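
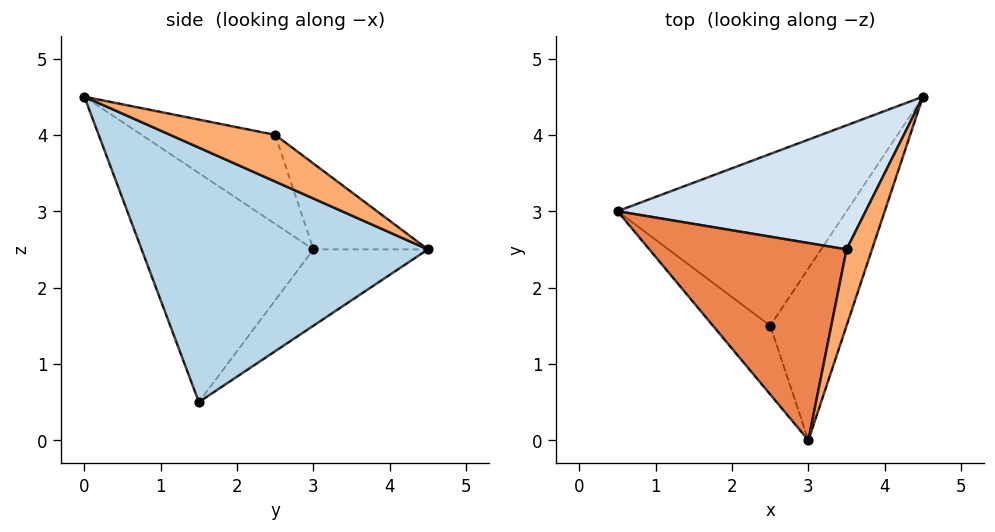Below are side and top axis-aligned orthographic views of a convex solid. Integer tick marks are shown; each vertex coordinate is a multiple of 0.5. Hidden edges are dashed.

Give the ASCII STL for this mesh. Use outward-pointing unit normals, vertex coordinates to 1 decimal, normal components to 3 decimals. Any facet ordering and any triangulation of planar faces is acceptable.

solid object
 facet normal -0.242 0.645 -0.725
  outer loop
   vertex 2.5 1.5 0.5
   vertex 0.5 3.0 2.5
   vertex 4.5 4.5 2.5
  endloop
 endfacet
 facet normal -0.696 -0.696 -0.174
  outer loop
   vertex 2.5 1.5 0.5
   vertex 3.0 0.0 4.5
   vertex 0.5 3.0 2.5
  endloop
 endfacet
 facet normal 0.874 -0.408 -0.262
  outer loop
   vertex 2.5 1.5 0.5
   vertex 4.5 4.5 2.5
   vertex 3.0 0.0 4.5
  endloop
 endfacet
 facet normal -0.247 0.657 0.712
  outer loop
   vertex 3.5 2.5 4.0
   vertex 4.5 4.5 2.5
   vertex 0.5 3.0 2.5
  endloop
 endfacet
 facet normal -0.398 0.256 0.881
  outer loop
   vertex 3.5 2.5 4.0
   vertex 0.5 3.0 2.5
   vertex 3.0 0.0 4.5
  endloop
 endfacet
 facet normal 0.875 -0.080 0.477
  outer loop
   vertex 3.5 2.5 4.0
   vertex 3.0 0.0 4.5
   vertex 4.5 4.5 2.5
  endloop
 endfacet
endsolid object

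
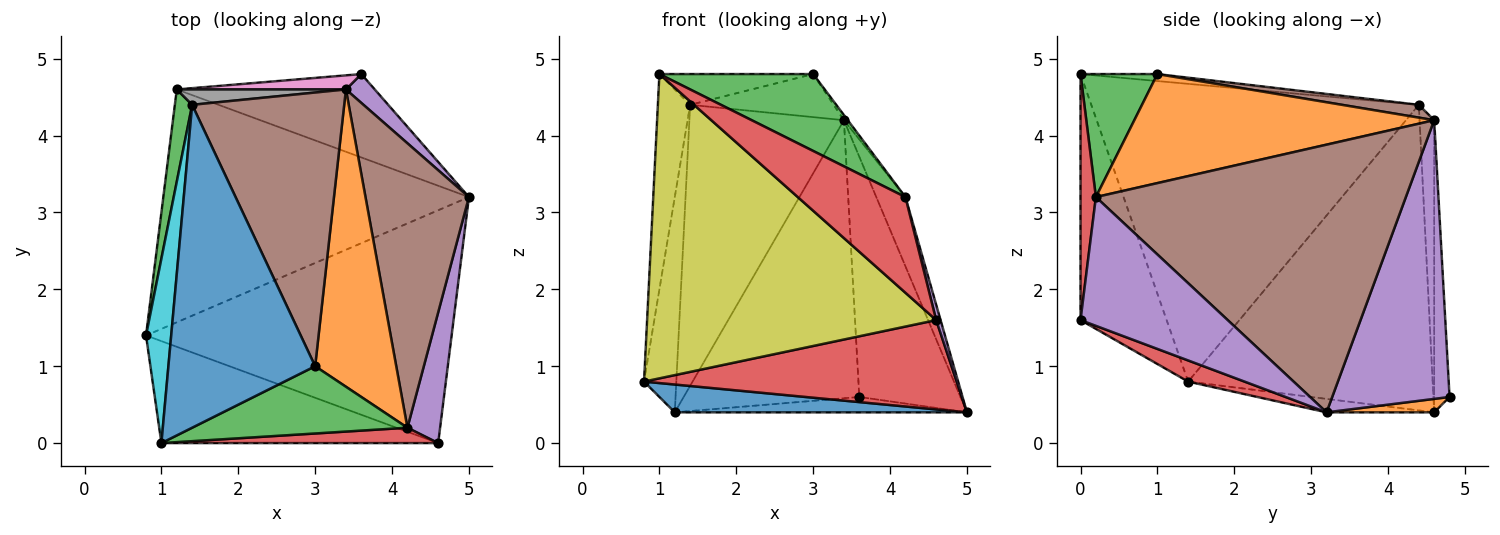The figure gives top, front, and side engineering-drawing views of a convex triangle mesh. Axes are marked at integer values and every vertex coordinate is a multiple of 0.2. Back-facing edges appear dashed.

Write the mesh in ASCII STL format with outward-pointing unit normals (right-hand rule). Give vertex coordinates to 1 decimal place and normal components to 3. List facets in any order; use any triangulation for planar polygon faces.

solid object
 facet normal -0.044 -0.119 -0.992
  outer loop
   vertex 1.2 4.6 0.4
   vertex 5.0 3.2 0.4
   vertex 0.8 1.4 0.8
  endloop
 endfacet
 facet normal 0.067 0.181 -0.981
  outer loop
   vertex 1.2 4.6 0.4
   vertex 3.6 4.8 0.6
   vertex 5.0 3.2 0.4
  endloop
 endfacet
 facet normal -0.990 0.131 0.056
  outer loop
   vertex 1.2 4.6 0.4
   vertex 0.8 1.4 0.8
   vertex 1.4 4.4 4.4
  endloop
 endfacet
 facet normal 0.064 -0.357 -0.932
  outer loop
   vertex 4.6 0.0 1.6
   vertex 0.8 1.4 0.8
   vertex 5.0 3.2 0.4
  endloop
 endfacet
 facet normal 0.755 0.651 0.078
  outer loop
   vertex 3.4 4.6 4.2
   vertex 5.0 3.2 0.4
   vertex 3.6 4.8 0.6
  endloop
 endfacet
 facet normal 0.083 0.155 0.984
  outer loop
   vertex 3.4 4.6 4.2
   vertex 1.4 4.4 4.4
   vertex 3.0 1.0 4.8
  endloop
 endfacet
 facet normal -0.087 0.995 0.050
  outer loop
   vertex 3.4 4.6 4.2
   vertex 3.6 4.8 0.6
   vertex 1.2 4.6 0.4
  endloop
 endfacet
 facet normal -0.094 0.994 0.054
  outer loop
   vertex 3.4 4.6 4.2
   vertex 1.2 4.6 0.4
   vertex 1.4 4.4 4.4
  endloop
 endfacet
 facet normal -0.272 -0.912 -0.306
  outer loop
   vertex 1.0 0.0 4.8
   vertex 0.8 1.4 0.8
   vertex 4.6 0.0 1.6
  endloop
 endfacet
 facet normal -0.992 0.098 0.084
  outer loop
   vertex 1.0 0.0 4.8
   vertex 1.4 4.4 4.4
   vertex 0.8 1.4 0.8
  endloop
 endfacet
 facet normal -0.047 0.095 0.994
  outer loop
   vertex 1.0 0.0 4.8
   vertex 3.0 1.0 4.8
   vertex 1.4 4.4 4.4
  endloop
 endfacet
 facet normal 0.802 0.010 0.597
  outer loop
   vertex 4.2 0.2 3.2
   vertex 3.4 4.6 4.2
   vertex 3.0 1.0 4.8
  endloop
 endfacet
 facet normal 0.352 -0.704 0.616
  outer loop
   vertex 4.2 0.2 3.2
   vertex 3.0 1.0 4.8
   vertex 1.0 0.0 4.8
  endloop
 endfacet
 facet normal 0.140 -0.978 0.157
  outer loop
   vertex 4.2 0.2 3.2
   vertex 1.0 0.0 4.8
   vertex 4.6 0.0 1.6
  endloop
 endfacet
 facet normal 0.969 -0.029 0.246
  outer loop
   vertex 4.2 0.2 3.2
   vertex 4.6 0.0 1.6
   vertex 5.0 3.2 0.4
  endloop
 endfacet
 facet normal 0.929 0.087 0.359
  outer loop
   vertex 4.2 0.2 3.2
   vertex 5.0 3.2 0.4
   vertex 3.4 4.6 4.2
  endloop
 endfacet
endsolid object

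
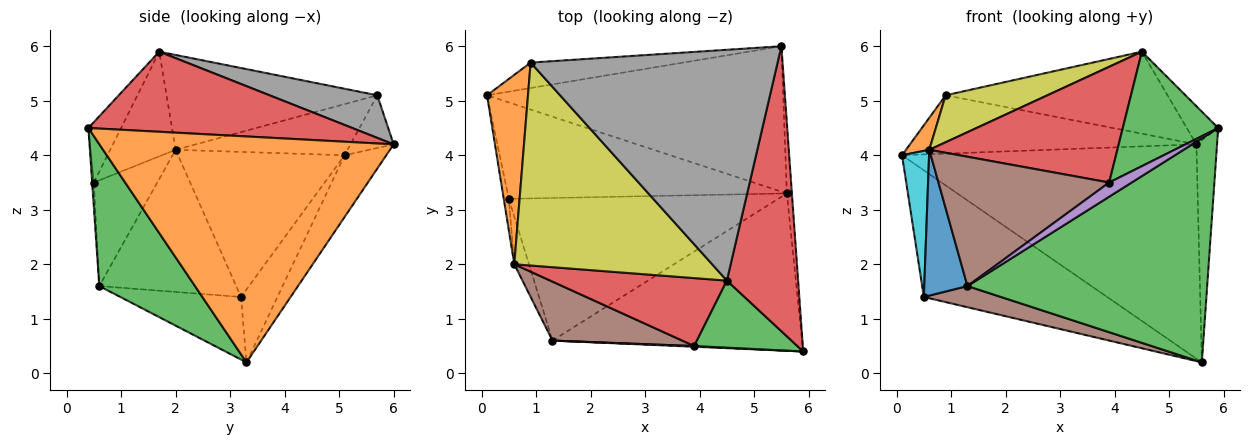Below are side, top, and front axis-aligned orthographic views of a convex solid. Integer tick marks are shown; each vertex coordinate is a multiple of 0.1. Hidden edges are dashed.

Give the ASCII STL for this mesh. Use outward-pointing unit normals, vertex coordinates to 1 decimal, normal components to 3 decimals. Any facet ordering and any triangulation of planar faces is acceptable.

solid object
 facet normal -0.116 0.822 -0.558
  outer loop
   vertex 5.6 3.3 0.2
   vertex 0.1 5.1 4.0
   vertex 5.5 6.0 4.2
  endloop
 endfacet
 facet normal 0.997 0.070 -0.022
  outer loop
   vertex 5.6 3.3 0.2
   vertex 5.5 6.0 4.2
   vertex 5.9 0.4 4.5
  endloop
 endfacet
 facet normal 0.311 -0.778 -0.546
  outer loop
   vertex 1.3 0.6 1.6
   vertex 5.6 3.3 0.2
   vertex 5.9 0.4 4.5
  endloop
 endfacet
 facet normal 0.744 0.089 0.662
  outer loop
   vertex 4.5 1.7 5.9
   vertex 5.9 0.4 4.5
   vertex 5.5 6.0 4.2
  endloop
 endfacet
 facet normal -0.156 0.786 -0.598
  outer loop
   vertex 0.5 3.2 1.4
   vertex 0.1 5.1 4.0
   vertex 5.6 3.3 0.2
  endloop
 endfacet
 facet normal -0.224 -0.143 -0.964
  outer loop
   vertex 0.5 3.2 1.4
   vertex 5.6 3.3 0.2
   vertex 1.3 0.6 1.6
  endloop
 endfacet
 facet normal -0.137 0.908 -0.396
  outer loop
   vertex 0.9 5.7 5.1
   vertex 5.5 6.0 4.2
   vertex 0.1 5.1 4.0
  endloop
 endfacet
 facet normal 0.160 0.330 0.930
  outer loop
   vertex 0.9 5.7 5.1
   vertex 4.5 1.7 5.9
   vertex 5.5 6.0 4.2
  endloop
 endfacet
 facet normal -0.423 -0.204 0.883
  outer loop
   vertex 0.6 2.0 4.1
   vertex 4.5 1.7 5.9
   vertex 0.9 5.7 5.1
  endloop
 endfacet
 facet normal -0.986 -0.160 -0.035
  outer loop
   vertex 0.6 2.0 4.1
   vertex 0.1 5.1 4.0
   vertex 0.5 3.2 1.4
  endloop
 endfacet
 facet normal -0.949 -0.300 -0.098
  outer loop
   vertex 0.6 2.0 4.1
   vertex 0.5 3.2 1.4
   vertex 1.3 0.6 1.6
  endloop
 endfacet
 facet normal -0.776 -0.105 0.622
  outer loop
   vertex 0.6 2.0 4.1
   vertex 0.9 5.7 5.1
   vertex 0.1 5.1 4.0
  endloop
 endfacet
 facet normal -0.284 -0.827 0.485
  outer loop
   vertex 3.9 0.5 3.5
   vertex 5.9 0.4 4.5
   vertex 4.5 1.7 5.9
  endloop
 endfacet
 facet normal -0.287 -0.826 0.485
  outer loop
   vertex 3.9 0.5 3.5
   vertex 4.5 1.7 5.9
   vertex 0.6 2.0 4.1
  endloop
 endfacet
 facet normal -0.075 -0.996 0.050
  outer loop
   vertex 3.9 0.5 3.5
   vertex 1.3 0.6 1.6
   vertex 5.9 0.4 4.5
  endloop
 endfacet
 facet normal -0.320 -0.862 0.393
  outer loop
   vertex 3.9 0.5 3.5
   vertex 0.6 2.0 4.1
   vertex 1.3 0.6 1.6
  endloop
 endfacet
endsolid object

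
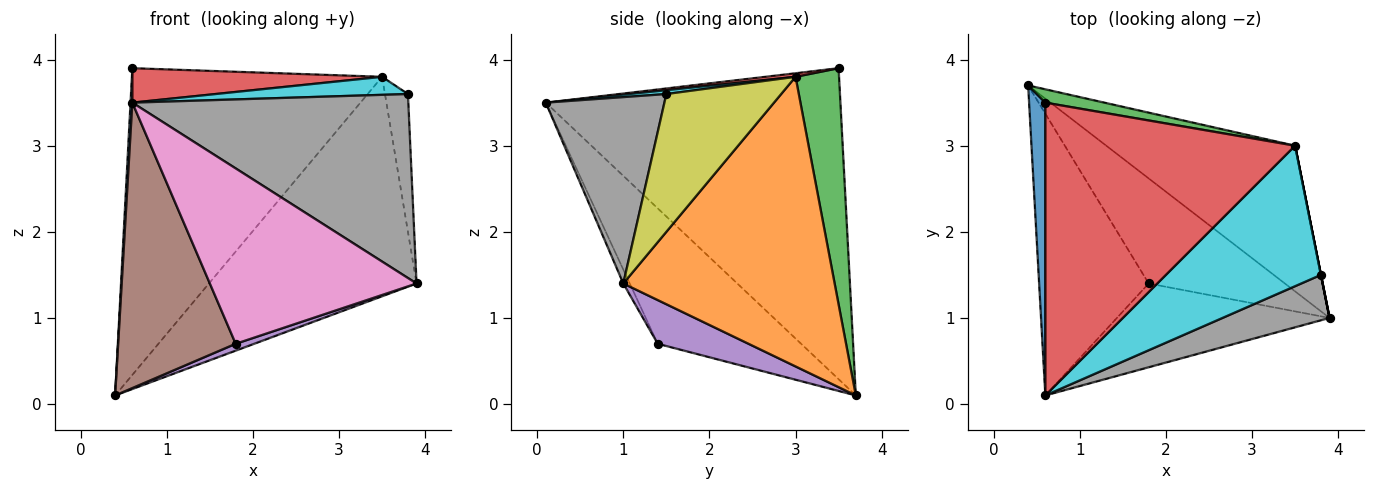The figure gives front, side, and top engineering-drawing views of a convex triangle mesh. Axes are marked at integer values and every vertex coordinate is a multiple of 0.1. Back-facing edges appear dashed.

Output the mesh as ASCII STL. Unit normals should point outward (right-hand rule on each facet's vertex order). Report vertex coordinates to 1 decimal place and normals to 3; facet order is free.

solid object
 facet normal -0.999 -0.006 0.052
  outer loop
   vertex 0.6 3.5 3.9
   vertex 0.4 3.7 0.1
   vertex 0.6 0.1 3.5
  endloop
 endfacet
 facet normal 0.647 0.635 -0.422
  outer loop
   vertex 3.5 3.0 3.8
   vertex 3.9 1.0 1.4
   vertex 0.4 3.7 0.1
  endloop
 endfacet
 facet normal 0.171 0.984 0.043
  outer loop
   vertex 3.5 3.0 3.8
   vertex 0.4 3.7 0.1
   vertex 0.6 3.5 3.9
  endloop
 endfacet
 facet normal 0.014 -0.117 0.993
  outer loop
   vertex 3.5 3.0 3.8
   vertex 0.6 3.5 3.9
   vertex 0.6 0.1 3.5
  endloop
 endfacet
 facet normal 0.305 -0.062 -0.950
  outer loop
   vertex 1.8 1.4 0.7
   vertex 0.4 3.7 0.1
   vertex 3.9 1.0 1.4
  endloop
 endfacet
 facet normal -0.656 -0.537 -0.530
  outer loop
   vertex 1.8 1.4 0.7
   vertex 0.6 0.1 3.5
   vertex 0.4 3.7 0.1
  endloop
 endfacet
 facet normal -0.028 -0.902 -0.431
  outer loop
   vertex 1.8 1.4 0.7
   vertex 3.9 1.0 1.4
   vertex 0.6 0.1 3.5
  endloop
 endfacet
 facet normal 0.385 -0.896 0.221
  outer loop
   vertex 3.8 1.5 3.6
   vertex 0.6 0.1 3.5
   vertex 3.9 1.0 1.4
  endloop
 endfacet
 facet normal 0.981 0.196 0.000
  outer loop
   vertex 3.8 1.5 3.6
   vertex 3.9 1.0 1.4
   vertex 3.5 3.0 3.8
  endloop
 endfacet
 facet normal 0.025 -0.127 0.992
  outer loop
   vertex 3.8 1.5 3.6
   vertex 3.5 3.0 3.8
   vertex 0.6 0.1 3.5
  endloop
 endfacet
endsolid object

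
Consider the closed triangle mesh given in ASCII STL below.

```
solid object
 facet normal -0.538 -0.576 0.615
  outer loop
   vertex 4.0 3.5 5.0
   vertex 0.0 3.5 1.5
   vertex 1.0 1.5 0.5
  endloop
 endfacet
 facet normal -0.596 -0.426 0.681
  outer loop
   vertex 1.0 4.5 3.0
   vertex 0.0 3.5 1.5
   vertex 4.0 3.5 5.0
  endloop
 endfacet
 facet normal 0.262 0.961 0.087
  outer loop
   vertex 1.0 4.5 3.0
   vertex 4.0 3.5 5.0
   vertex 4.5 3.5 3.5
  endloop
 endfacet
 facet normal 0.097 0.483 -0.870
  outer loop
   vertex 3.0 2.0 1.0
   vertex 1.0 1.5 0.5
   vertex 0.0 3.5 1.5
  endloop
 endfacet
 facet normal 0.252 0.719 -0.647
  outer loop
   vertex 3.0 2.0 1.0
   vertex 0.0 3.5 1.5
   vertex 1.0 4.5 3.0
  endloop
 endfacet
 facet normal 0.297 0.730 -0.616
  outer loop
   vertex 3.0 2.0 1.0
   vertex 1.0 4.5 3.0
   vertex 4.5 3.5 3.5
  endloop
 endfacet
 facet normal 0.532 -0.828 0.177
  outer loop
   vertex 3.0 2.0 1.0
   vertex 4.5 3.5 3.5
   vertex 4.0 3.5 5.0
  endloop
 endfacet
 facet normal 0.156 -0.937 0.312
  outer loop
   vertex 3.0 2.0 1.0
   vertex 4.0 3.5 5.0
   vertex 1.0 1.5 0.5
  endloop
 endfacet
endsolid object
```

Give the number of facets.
8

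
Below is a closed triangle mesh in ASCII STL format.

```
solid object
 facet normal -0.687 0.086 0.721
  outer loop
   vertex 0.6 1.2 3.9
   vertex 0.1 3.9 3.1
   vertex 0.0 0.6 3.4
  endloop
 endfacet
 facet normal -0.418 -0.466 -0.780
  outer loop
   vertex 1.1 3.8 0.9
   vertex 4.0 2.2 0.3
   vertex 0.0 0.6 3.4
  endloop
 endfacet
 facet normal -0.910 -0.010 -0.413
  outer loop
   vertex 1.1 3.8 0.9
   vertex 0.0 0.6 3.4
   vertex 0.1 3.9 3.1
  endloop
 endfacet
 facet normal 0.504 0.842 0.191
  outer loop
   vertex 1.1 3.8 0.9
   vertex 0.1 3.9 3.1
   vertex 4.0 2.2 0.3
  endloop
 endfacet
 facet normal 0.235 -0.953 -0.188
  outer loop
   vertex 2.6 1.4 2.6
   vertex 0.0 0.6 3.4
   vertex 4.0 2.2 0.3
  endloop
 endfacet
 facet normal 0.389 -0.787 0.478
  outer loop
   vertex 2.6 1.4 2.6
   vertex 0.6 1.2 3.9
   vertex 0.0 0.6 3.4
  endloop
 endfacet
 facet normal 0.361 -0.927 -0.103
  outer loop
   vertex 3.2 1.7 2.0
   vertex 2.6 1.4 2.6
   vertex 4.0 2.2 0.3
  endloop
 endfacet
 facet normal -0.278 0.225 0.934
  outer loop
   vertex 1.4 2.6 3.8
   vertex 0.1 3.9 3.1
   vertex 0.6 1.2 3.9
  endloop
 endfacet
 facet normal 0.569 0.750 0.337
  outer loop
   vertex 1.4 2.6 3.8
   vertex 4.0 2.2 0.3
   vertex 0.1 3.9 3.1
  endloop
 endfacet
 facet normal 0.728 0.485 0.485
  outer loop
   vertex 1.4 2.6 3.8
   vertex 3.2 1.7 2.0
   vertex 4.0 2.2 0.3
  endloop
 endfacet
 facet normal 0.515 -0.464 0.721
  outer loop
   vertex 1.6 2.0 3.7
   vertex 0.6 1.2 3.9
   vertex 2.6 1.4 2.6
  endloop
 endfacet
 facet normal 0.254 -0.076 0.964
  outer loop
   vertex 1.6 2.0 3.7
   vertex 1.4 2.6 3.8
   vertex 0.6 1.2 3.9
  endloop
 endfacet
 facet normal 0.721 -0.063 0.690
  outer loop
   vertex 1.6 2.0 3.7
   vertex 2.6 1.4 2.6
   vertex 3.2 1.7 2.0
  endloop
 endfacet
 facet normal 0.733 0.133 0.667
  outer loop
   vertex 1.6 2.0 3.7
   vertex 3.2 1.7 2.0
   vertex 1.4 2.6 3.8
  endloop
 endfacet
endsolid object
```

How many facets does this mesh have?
14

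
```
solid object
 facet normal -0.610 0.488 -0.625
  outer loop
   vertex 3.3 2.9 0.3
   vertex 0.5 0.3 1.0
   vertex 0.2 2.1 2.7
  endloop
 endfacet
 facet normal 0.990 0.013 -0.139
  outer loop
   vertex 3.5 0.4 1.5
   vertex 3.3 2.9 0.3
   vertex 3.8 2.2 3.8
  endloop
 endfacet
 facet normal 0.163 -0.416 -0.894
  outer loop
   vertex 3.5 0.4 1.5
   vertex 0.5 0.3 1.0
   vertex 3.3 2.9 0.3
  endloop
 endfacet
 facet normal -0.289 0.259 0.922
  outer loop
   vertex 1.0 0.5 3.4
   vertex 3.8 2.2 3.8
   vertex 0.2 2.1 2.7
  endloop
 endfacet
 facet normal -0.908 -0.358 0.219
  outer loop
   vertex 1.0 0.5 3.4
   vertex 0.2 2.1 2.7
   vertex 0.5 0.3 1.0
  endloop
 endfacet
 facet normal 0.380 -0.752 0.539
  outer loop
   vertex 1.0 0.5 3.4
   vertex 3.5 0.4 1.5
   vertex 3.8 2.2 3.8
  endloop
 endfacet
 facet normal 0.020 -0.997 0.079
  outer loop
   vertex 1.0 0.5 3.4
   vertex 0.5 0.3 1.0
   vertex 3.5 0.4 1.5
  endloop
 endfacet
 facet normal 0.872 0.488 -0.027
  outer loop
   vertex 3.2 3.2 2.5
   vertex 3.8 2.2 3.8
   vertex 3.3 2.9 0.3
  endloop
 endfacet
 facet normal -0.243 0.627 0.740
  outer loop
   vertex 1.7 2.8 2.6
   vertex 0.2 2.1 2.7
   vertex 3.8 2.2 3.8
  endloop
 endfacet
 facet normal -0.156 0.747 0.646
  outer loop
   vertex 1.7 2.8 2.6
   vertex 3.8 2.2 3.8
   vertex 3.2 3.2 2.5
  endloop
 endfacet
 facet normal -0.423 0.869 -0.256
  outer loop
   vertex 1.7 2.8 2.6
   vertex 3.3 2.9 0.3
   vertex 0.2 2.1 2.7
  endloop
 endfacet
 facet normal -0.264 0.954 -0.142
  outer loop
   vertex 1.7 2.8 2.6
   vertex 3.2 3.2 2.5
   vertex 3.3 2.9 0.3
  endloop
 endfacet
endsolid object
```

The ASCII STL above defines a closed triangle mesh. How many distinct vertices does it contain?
8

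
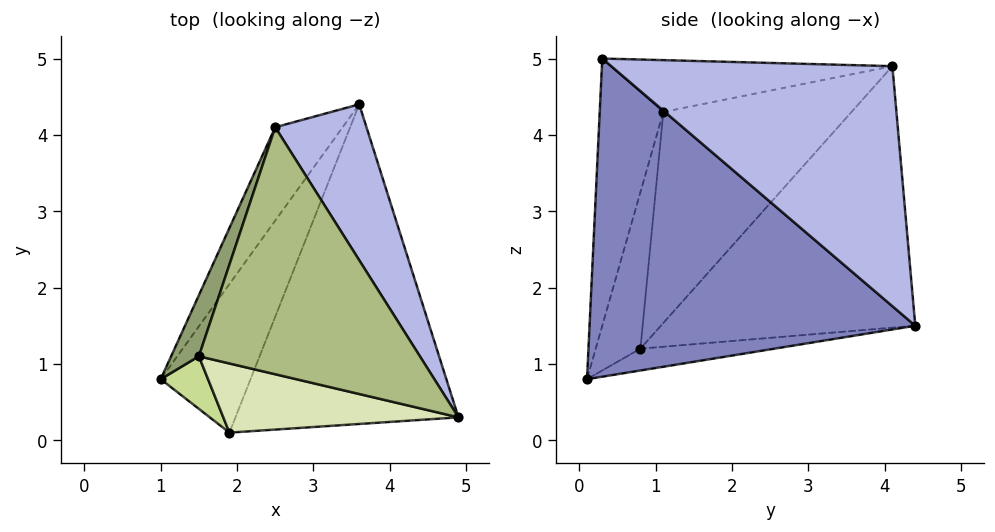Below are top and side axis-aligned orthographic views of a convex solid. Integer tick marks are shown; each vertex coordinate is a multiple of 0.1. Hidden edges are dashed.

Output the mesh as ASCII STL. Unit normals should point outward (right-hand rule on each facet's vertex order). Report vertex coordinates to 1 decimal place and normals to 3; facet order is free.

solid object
 facet normal -0.229 0.244 -0.942
  outer loop
   vertex 1.9 0.1 0.8
   vertex 1.0 0.8 1.2
   vertex 3.6 4.4 1.5
  endloop
 endfacet
 facet normal 0.798 -0.224 -0.559
  outer loop
   vertex 1.9 0.1 0.8
   vertex 3.6 4.4 1.5
   vertex 4.9 0.3 5.0
  endloop
 endfacet
 facet normal -0.786 0.584 -0.203
  outer loop
   vertex 2.5 4.1 4.9
   vertex 3.6 4.4 1.5
   vertex 1.0 0.8 1.2
  endloop
 endfacet
 facet normal 0.802 0.514 0.305
  outer loop
   vertex 2.5 4.1 4.9
   vertex 4.9 0.3 5.0
   vertex 3.6 4.4 1.5
  endloop
 endfacet
 facet normal -0.948 0.291 0.125
  outer loop
   vertex 1.5 1.1 4.3
   vertex 2.5 4.1 4.9
   vertex 1.0 0.8 1.2
  endloop
 endfacet
 facet normal -0.227 -0.118 0.967
  outer loop
   vertex 1.5 1.1 4.3
   vertex 4.9 0.3 5.0
   vertex 2.5 4.1 4.9
  endloop
 endfacet
 facet normal -0.557 -0.813 0.169
  outer loop
   vertex 1.5 1.1 4.3
   vertex 1.0 0.8 1.2
   vertex 1.9 0.1 0.8
  endloop
 endfacet
 facet normal -0.268 -0.934 0.236
  outer loop
   vertex 1.5 1.1 4.3
   vertex 1.9 0.1 0.8
   vertex 4.9 0.3 5.0
  endloop
 endfacet
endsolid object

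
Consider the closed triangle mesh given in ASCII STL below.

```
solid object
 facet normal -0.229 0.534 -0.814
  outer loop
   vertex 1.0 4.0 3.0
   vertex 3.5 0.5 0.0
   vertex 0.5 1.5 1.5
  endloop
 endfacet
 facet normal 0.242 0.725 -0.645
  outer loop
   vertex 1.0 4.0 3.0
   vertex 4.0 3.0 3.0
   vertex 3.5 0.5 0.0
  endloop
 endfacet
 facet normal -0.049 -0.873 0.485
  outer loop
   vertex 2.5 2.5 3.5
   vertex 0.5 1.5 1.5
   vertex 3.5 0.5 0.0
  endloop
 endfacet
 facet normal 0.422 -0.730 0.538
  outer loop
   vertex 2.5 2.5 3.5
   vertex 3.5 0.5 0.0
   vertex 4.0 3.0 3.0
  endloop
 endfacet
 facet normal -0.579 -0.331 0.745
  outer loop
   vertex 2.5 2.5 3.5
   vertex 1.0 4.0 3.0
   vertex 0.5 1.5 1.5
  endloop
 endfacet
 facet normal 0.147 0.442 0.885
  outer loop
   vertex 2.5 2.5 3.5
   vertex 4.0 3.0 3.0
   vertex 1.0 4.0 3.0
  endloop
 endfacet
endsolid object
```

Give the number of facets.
6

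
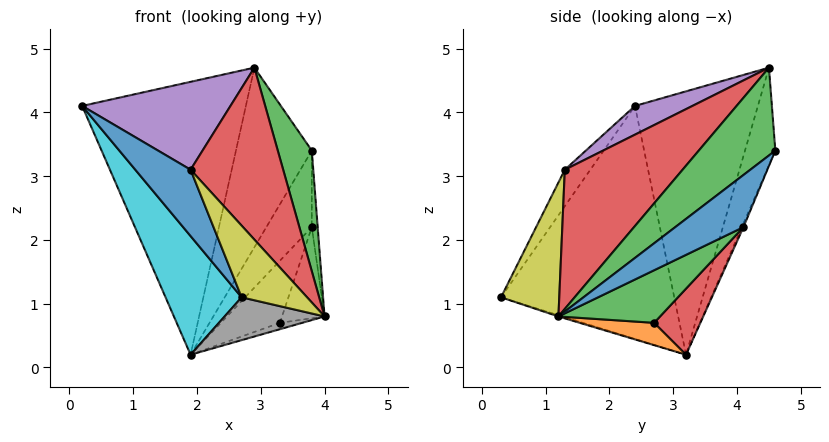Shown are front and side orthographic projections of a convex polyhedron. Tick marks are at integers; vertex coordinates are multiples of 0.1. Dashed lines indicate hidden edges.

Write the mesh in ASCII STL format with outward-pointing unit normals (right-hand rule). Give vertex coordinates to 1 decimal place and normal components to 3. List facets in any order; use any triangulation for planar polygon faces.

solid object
 facet normal 0.996 0.086 -0.036
  outer loop
   vertex 3.8 4.1 2.2
   vertex 3.8 4.6 3.4
   vertex 4.0 1.2 0.8
  endloop
 endfacet
 facet normal -0.032 0.923 -0.384
  outer loop
   vertex 3.8 4.1 2.2
   vertex 1.9 3.2 0.2
   vertex 3.8 4.6 3.4
  endloop
 endfacet
 facet normal 0.783 -0.348 0.515
  outer loop
   vertex 2.9 4.5 4.7
   vertex 4.0 1.2 0.8
   vertex 3.8 4.6 3.4
  endloop
 endfacet
 facet normal 0.631 -0.496 0.597
  outer loop
   vertex 2.9 4.5 4.7
   vertex 1.9 1.3 3.1
   vertex 4.0 1.2 0.8
  endloop
 endfacet
 facet normal 0.188 -0.486 0.854
  outer loop
   vertex 2.9 4.5 4.7
   vertex 0.2 2.4 4.1
   vertex 1.9 1.3 3.1
  endloop
 endfacet
 facet normal -0.597 0.796 -0.097
  outer loop
   vertex 2.9 4.5 4.7
   vertex 1.9 3.2 0.2
   vertex 0.2 2.4 4.1
  endloop
 endfacet
 facet normal -0.365 0.913 -0.183
  outer loop
   vertex 2.9 4.5 4.7
   vertex 3.8 4.6 3.4
   vertex 1.9 3.2 0.2
  endloop
 endfacet
 facet normal -0.013 -0.300 -0.954
  outer loop
   vertex 2.7 0.3 1.1
   vertex 1.9 3.2 0.2
   vertex 4.0 1.2 0.8
  endloop
 endfacet
 facet normal 0.560 -0.629 0.539
  outer loop
   vertex 2.7 0.3 1.1
   vertex 4.0 1.2 0.8
   vertex 1.9 1.3 3.1
  endloop
 endfacet
 facet normal -0.825 -0.362 -0.434
  outer loop
   vertex 2.7 0.3 1.1
   vertex 0.2 2.4 4.1
   vertex 1.9 3.2 0.2
  endloop
 endfacet
 facet normal -0.403 -0.873 0.275
  outer loop
   vertex 2.7 0.3 1.1
   vertex 1.9 1.3 3.1
   vertex 0.2 2.4 4.1
  endloop
 endfacet
 facet normal 0.369 0.111 -0.923
  outer loop
   vertex 3.3 2.7 0.7
   vertex 4.0 1.2 0.8
   vertex 1.9 3.2 0.2
  endloop
 endfacet
 facet normal 0.767 0.321 -0.555
  outer loop
   vertex 3.3 2.7 0.7
   vertex 3.8 4.1 2.2
   vertex 4.0 1.2 0.8
  endloop
 endfacet
 facet normal 0.449 0.573 -0.685
  outer loop
   vertex 3.3 2.7 0.7
   vertex 1.9 3.2 0.2
   vertex 3.8 4.1 2.2
  endloop
 endfacet
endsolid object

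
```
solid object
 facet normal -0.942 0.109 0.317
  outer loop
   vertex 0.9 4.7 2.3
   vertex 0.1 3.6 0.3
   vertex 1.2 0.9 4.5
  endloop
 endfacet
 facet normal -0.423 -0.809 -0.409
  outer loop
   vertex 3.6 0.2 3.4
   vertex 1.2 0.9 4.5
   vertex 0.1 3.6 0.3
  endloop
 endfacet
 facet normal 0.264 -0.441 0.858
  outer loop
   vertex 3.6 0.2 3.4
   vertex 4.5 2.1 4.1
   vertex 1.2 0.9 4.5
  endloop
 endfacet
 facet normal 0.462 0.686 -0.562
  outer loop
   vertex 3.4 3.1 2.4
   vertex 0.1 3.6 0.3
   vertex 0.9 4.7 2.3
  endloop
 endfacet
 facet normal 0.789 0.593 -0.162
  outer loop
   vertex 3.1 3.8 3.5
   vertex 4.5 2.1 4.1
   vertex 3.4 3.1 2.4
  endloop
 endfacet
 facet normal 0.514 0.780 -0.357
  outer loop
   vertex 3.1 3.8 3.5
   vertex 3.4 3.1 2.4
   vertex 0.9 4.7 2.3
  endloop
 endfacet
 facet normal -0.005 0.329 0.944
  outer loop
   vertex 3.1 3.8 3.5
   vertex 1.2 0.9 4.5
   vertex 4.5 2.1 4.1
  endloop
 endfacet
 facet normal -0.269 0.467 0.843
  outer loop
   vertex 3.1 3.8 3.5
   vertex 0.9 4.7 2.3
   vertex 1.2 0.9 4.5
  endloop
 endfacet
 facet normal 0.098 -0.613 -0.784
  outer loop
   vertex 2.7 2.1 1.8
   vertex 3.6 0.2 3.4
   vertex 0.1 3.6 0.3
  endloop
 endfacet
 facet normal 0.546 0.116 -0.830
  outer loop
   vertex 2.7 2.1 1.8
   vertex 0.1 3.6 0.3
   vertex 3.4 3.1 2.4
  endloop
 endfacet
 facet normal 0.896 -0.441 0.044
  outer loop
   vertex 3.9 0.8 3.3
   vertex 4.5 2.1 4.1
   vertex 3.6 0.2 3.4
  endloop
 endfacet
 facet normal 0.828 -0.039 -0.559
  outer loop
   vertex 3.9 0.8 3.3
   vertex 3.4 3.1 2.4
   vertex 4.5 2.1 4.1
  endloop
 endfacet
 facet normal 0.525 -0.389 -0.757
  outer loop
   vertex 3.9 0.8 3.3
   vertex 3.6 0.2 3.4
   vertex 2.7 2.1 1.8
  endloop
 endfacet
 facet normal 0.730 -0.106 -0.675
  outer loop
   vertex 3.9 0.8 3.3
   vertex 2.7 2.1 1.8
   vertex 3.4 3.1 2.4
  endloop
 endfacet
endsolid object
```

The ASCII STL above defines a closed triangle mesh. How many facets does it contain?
14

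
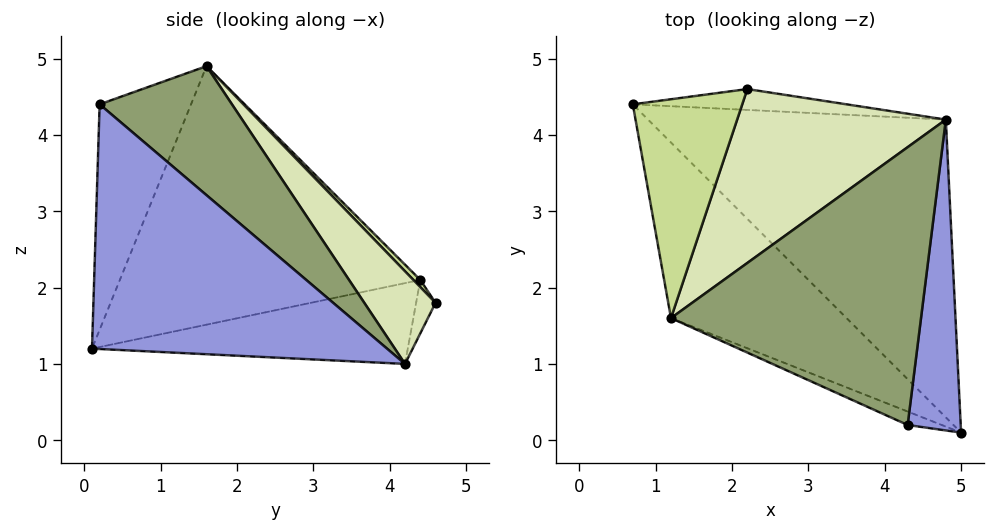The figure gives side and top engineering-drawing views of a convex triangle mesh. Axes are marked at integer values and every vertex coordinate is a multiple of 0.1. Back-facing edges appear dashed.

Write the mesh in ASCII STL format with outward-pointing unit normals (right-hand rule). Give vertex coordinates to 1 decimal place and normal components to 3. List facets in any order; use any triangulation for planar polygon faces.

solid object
 facet normal -0.261 -0.060 -0.963
  outer loop
   vertex 4.8 4.2 1.0
   vertex 5.0 0.1 1.2
   vertex 0.7 4.4 2.1
  endloop
 endfacet
 facet normal -0.675 -0.579 -0.458
  outer loop
   vertex 1.2 1.6 4.9
   vertex 0.7 4.4 2.1
   vertex 5.0 0.1 1.2
  endloop
 endfacet
 facet normal 0.976 0.058 0.212
  outer loop
   vertex 4.3 0.2 4.4
   vertex 5.0 0.1 1.2
   vertex 4.8 4.2 1.0
  endloop
 endfacet
 facet normal -0.419 -0.906 -0.063
  outer loop
   vertex 4.3 0.2 4.4
   vertex 1.2 1.6 4.9
   vertex 5.0 0.1 1.2
  endloop
 endfacet
 facet normal 0.376 0.572 0.729
  outer loop
   vertex 4.3 0.2 4.4
   vertex 4.8 4.2 1.0
   vertex 1.2 1.6 4.9
  endloop
 endfacet
 facet normal -0.228 0.342 -0.912
  outer loop
   vertex 2.2 4.6 1.8
   vertex 4.8 4.2 1.0
   vertex 0.7 4.4 2.1
  endloop
 endfacet
 facet normal 0.046 0.710 0.702
  outer loop
   vertex 2.2 4.6 1.8
   vertex 0.7 4.4 2.1
   vertex 1.2 1.6 4.9
  endloop
 endfacet
 facet normal 0.315 0.629 0.711
  outer loop
   vertex 2.2 4.6 1.8
   vertex 1.2 1.6 4.9
   vertex 4.8 4.2 1.0
  endloop
 endfacet
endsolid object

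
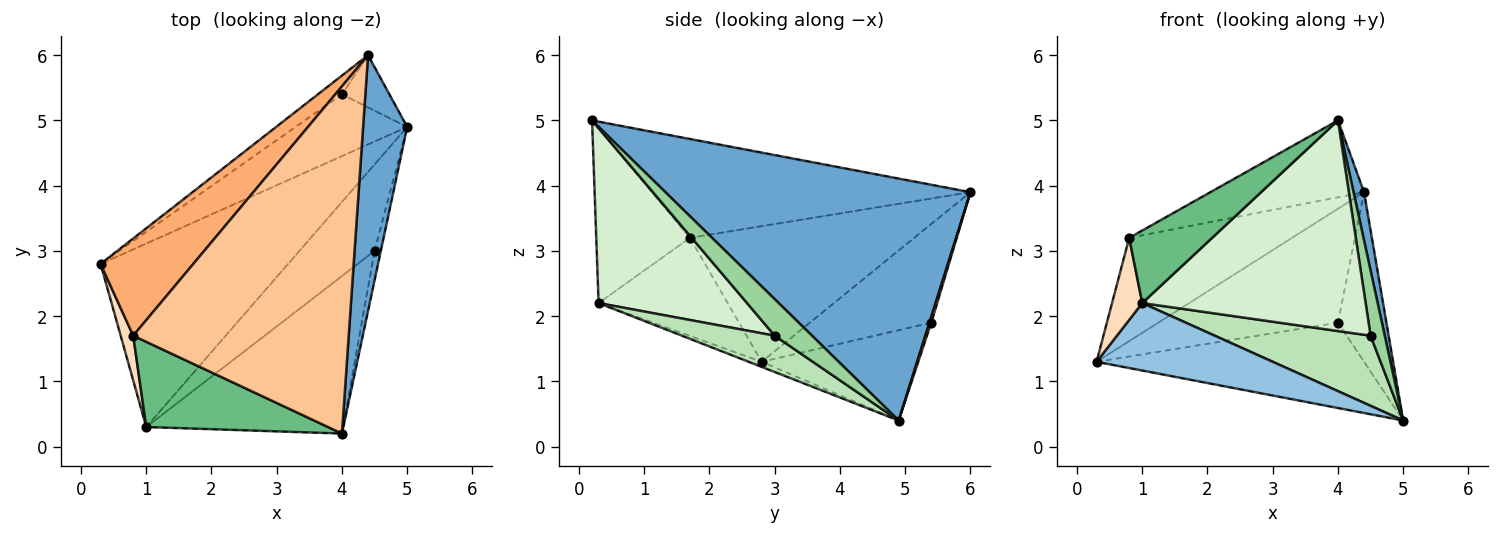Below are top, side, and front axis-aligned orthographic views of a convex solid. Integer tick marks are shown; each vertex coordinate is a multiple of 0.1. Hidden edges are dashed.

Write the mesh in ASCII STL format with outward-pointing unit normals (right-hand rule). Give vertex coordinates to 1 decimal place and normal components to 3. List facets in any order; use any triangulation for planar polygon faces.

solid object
 facet normal 0.983 -0.034 0.179
  outer loop
   vertex 4.4 6.0 3.9
   vertex 4.0 0.2 5.0
   vertex 5.0 4.9 0.4
  endloop
 endfacet
 facet normal -0.026 -0.345 -0.938
  outer loop
   vertex 1.0 0.3 2.2
   vertex 0.3 2.8 1.3
   vertex 5.0 4.9 0.4
  endloop
 endfacet
 facet normal -0.428 0.732 -0.530
  outer loop
   vertex 4.0 5.4 1.9
   vertex 5.0 4.9 0.4
   vertex 0.3 2.8 1.3
  endloop
 endfacet
 facet normal -0.555 0.821 -0.135
  outer loop
   vertex 4.0 5.4 1.9
   vertex 0.3 2.8 1.3
   vertex 4.4 6.0 3.9
  endloop
 endfacet
 facet normal 0.037 0.955 -0.294
  outer loop
   vertex 4.0 5.4 1.9
   vertex 4.4 6.0 3.9
   vertex 5.0 4.9 0.4
  endloop
 endfacet
 facet normal -0.708 0.514 0.484
  outer loop
   vertex 0.8 1.7 3.2
   vertex 4.4 6.0 3.9
   vertex 0.3 2.8 1.3
  endloop
 endfacet
 facet normal -0.409 0.197 0.891
  outer loop
   vertex 0.8 1.7 3.2
   vertex 4.0 0.2 5.0
   vertex 4.4 6.0 3.9
  endloop
 endfacet
 facet normal -0.966 -0.226 0.123
  outer loop
   vertex 0.8 1.7 3.2
   vertex 0.3 2.8 1.3
   vertex 1.0 0.3 2.2
  endloop
 endfacet
 facet normal -0.591 -0.523 0.614
  outer loop
   vertex 0.8 1.7 3.2
   vertex 1.0 0.3 2.2
   vertex 4.0 0.2 5.0
  endloop
 endfacet
 facet normal 0.923 -0.351 -0.158
  outer loop
   vertex 4.5 3.0 1.7
   vertex 5.0 4.9 0.4
   vertex 4.0 0.2 5.0
  endloop
 endfacet
 facet normal 0.351 -0.590 -0.727
  outer loop
   vertex 4.5 3.0 1.7
   vertex 1.0 0.3 2.2
   vertex 5.0 4.9 0.4
  endloop
 endfacet
 facet normal 0.470 -0.707 -0.529
  outer loop
   vertex 4.5 3.0 1.7
   vertex 4.0 0.2 5.0
   vertex 1.0 0.3 2.2
  endloop
 endfacet
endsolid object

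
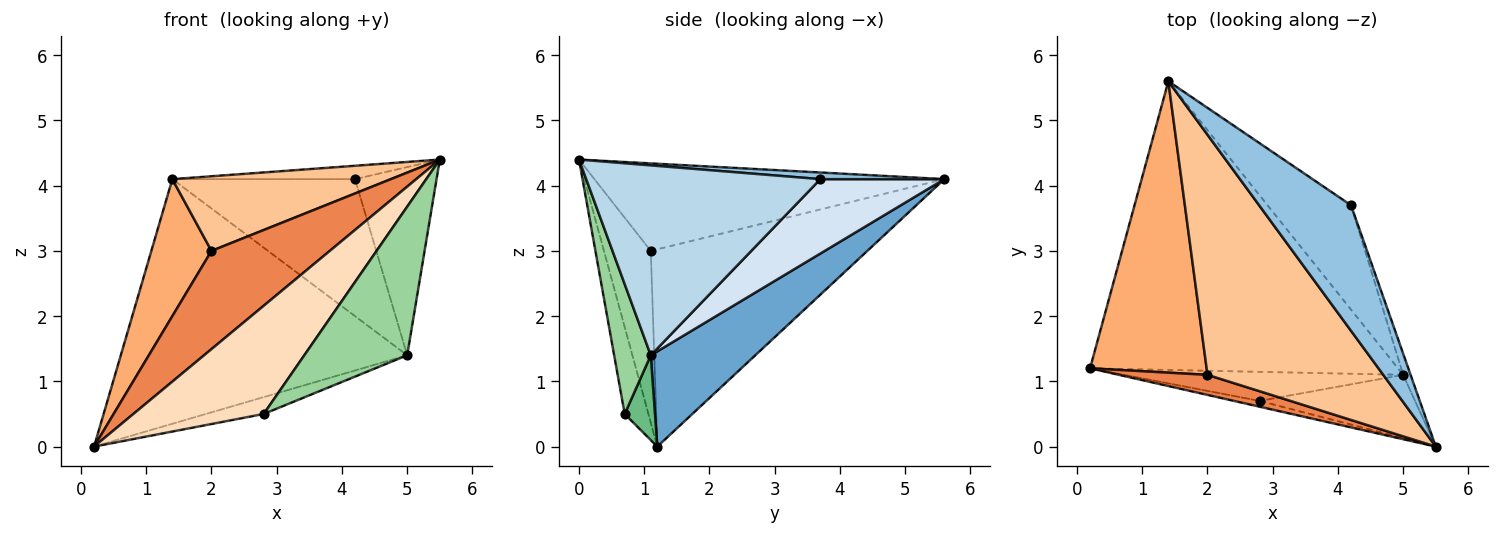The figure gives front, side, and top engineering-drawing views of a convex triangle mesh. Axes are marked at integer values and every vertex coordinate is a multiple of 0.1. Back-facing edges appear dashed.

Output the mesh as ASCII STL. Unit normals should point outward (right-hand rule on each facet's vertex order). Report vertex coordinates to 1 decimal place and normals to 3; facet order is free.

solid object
 facet normal 0.230 0.629 -0.743
  outer loop
   vertex 5.0 1.1 1.4
   vertex 0.2 1.2 0.0
   vertex 1.4 5.6 4.1
  endloop
 endfacet
 facet normal 0.072 0.106 0.992
  outer loop
   vertex 4.2 3.7 4.1
   vertex 1.4 5.6 4.1
   vertex 5.5 0.0 4.4
  endloop
 endfacet
 facet normal 0.944 0.329 -0.037
  outer loop
   vertex 4.2 3.7 4.1
   vertex 5.5 0.0 4.4
   vertex 5.0 1.1 1.4
  endloop
 endfacet
 facet normal 0.475 0.700 -0.533
  outer loop
   vertex 4.2 3.7 4.1
   vertex 5.0 1.1 1.4
   vertex 1.4 5.6 4.1
  endloop
 endfacet
 facet normal -0.362 -0.913 0.187
  outer loop
   vertex 2.0 1.1 3.0
   vertex 0.2 1.2 0.0
   vertex 5.5 0.0 4.4
  endloop
 endfacet
 facet normal -0.837 -0.233 0.495
  outer loop
   vertex 2.0 1.1 3.0
   vertex 1.4 5.6 4.1
   vertex 0.2 1.2 0.0
  endloop
 endfacet
 facet normal -0.429 -0.268 0.862
  outer loop
   vertex 2.0 1.1 3.0
   vertex 5.5 0.0 4.4
   vertex 1.4 5.6 4.1
  endloop
 endfacet
 facet normal -0.179 -0.982 -0.053
  outer loop
   vertex 2.8 0.7 0.5
   vertex 5.5 0.0 4.4
   vertex 0.2 1.2 0.0
  endloop
 endfacet
 facet normal 0.254 0.485 -0.837
  outer loop
   vertex 2.8 0.7 0.5
   vertex 0.2 1.2 0.0
   vertex 5.0 1.1 1.4
  endloop
 endfacet
 facet normal 0.311 -0.874 -0.372
  outer loop
   vertex 2.8 0.7 0.5
   vertex 5.0 1.1 1.4
   vertex 5.5 0.0 4.4
  endloop
 endfacet
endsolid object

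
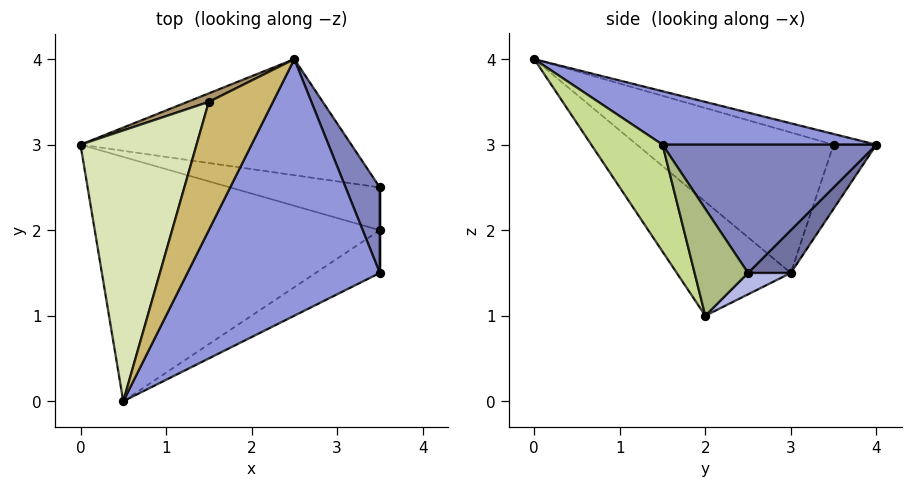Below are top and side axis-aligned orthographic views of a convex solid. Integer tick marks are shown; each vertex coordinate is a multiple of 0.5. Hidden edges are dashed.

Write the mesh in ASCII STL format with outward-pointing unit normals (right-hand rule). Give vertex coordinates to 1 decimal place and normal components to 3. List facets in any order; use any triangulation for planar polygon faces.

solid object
 facet normal 0.105 0.737 -0.667
  outer loop
   vertex 2.5 4.0 3.0
   vertex 3.5 2.5 1.5
   vertex 0.0 3.0 1.5
  endloop
 endfacet
 facet normal 0.901 0.361 0.240
  outer loop
   vertex 3.5 1.5 3.0
   vertex 3.5 2.5 1.5
   vertex 2.5 4.0 3.0
  endloop
 endfacet
 facet normal 0.266 0.106 0.958
  outer loop
   vertex 3.5 1.5 3.0
   vertex 2.5 4.0 3.0
   vertex 0.5 0.0 4.0
  endloop
 endfacet
 facet normal 0.101 0.704 -0.704
  outer loop
   vertex 3.5 2.0 1.0
   vertex 0.0 3.0 1.5
   vertex 3.5 2.5 1.5
  endloop
 endfacet
 facet normal -0.285 -0.641 -0.712
  outer loop
   vertex 3.5 2.0 1.0
   vertex 0.5 0.0 4.0
   vertex 0.0 3.0 1.5
  endloop
 endfacet
 facet normal 1.000 0.000 0.000
  outer loop
   vertex 3.5 2.0 1.0
   vertex 3.5 2.5 1.5
   vertex 3.5 1.5 3.0
  endloop
 endfacet
 facet normal 0.375 -0.899 -0.225
  outer loop
   vertex 3.5 2.0 1.0
   vertex 3.5 1.5 3.0
   vertex 0.5 0.0 4.0
  endloop
 endfacet
 facet normal -0.715 0.373 0.591
  outer loop
   vertex 1.5 3.5 3.0
   vertex 0.0 3.0 1.5
   vertex 0.5 0.0 4.0
  endloop
 endfacet
 facet normal -0.442 0.885 0.147
  outer loop
   vertex 1.5 3.5 3.0
   vertex 2.5 4.0 3.0
   vertex 0.0 3.0 1.5
  endloop
 endfacet
 facet normal -0.156 0.312 0.937
  outer loop
   vertex 1.5 3.5 3.0
   vertex 0.5 0.0 4.0
   vertex 2.5 4.0 3.0
  endloop
 endfacet
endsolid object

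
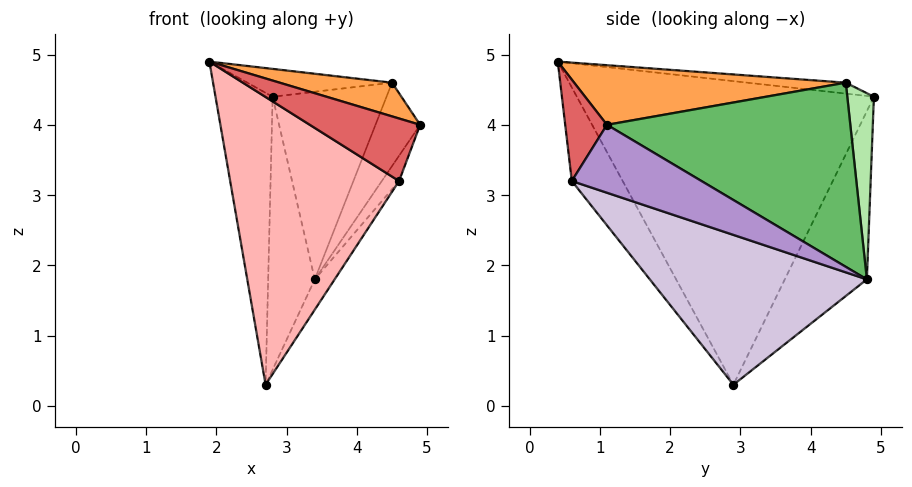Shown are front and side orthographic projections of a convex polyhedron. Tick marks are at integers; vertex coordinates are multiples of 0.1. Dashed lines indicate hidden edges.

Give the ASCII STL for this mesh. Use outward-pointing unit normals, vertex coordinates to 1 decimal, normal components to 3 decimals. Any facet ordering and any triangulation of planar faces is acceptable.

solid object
 facet normal -0.980 0.188 -0.068
  outer loop
   vertex 2.7 2.9 0.3
   vertex 1.9 0.4 4.9
   vertex 2.8 4.9 4.4
  endloop
 endfacet
 facet normal -0.849 0.482 -0.215
  outer loop
   vertex 3.4 4.8 1.8
   vertex 2.7 2.9 0.3
   vertex 2.8 4.9 4.4
  endloop
 endfacet
 facet normal 0.312 -0.129 0.941
  outer loop
   vertex 4.5 4.5 4.6
   vertex 1.9 0.4 4.9
   vertex 4.9 1.1 4.0
  endloop
 endfacet
 facet normal -0.086 0.127 0.988
  outer loop
   vertex 4.5 4.5 4.6
   vertex 2.8 4.9 4.4
   vertex 1.9 0.4 4.9
  endloop
 endfacet
 facet normal 0.923 0.169 -0.345
  outer loop
   vertex 4.5 4.5 4.6
   vertex 4.9 1.1 4.0
   vertex 3.4 4.8 1.8
  endloop
 endfacet
 facet normal 0.227 0.974 0.015
  outer loop
   vertex 4.5 4.5 4.6
   vertex 3.4 4.8 1.8
   vertex 2.8 4.9 4.4
  endloop
 endfacet
 facet normal 0.322 -0.852 0.412
  outer loop
   vertex 4.6 0.6 3.2
   vertex 4.9 1.1 4.0
   vertex 1.9 0.4 4.9
  endloop
 endfacet
 facet normal -0.250 -0.832 -0.496
  outer loop
   vertex 4.6 0.6 3.2
   vertex 1.9 0.4 4.9
   vertex 2.7 2.9 0.3
  endloop
 endfacet
 facet normal 0.903 0.120 -0.413
  outer loop
   vertex 4.6 0.6 3.2
   vertex 3.4 4.8 1.8
   vertex 4.9 1.1 4.0
  endloop
 endfacet
 facet normal 0.861 0.079 -0.502
  outer loop
   vertex 4.6 0.6 3.2
   vertex 2.7 2.9 0.3
   vertex 3.4 4.8 1.8
  endloop
 endfacet
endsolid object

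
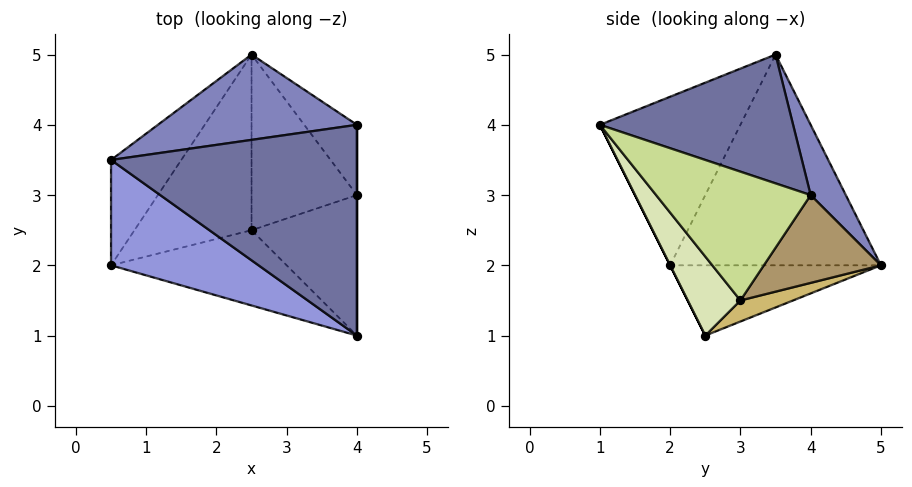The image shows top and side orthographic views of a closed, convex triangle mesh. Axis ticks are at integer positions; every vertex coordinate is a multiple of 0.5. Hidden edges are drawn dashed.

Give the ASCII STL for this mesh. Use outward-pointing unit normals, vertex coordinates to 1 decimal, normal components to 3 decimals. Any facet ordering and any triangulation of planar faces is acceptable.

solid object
 facet normal 0.445 0.283 0.850
  outer loop
   vertex 4.0 1.0 4.0
   vertex 4.0 4.0 3.0
   vertex 0.5 3.5 5.0
  endloop
 endfacet
 facet normal 0.190 0.822 0.537
  outer loop
   vertex 2.5 5.0 2.0
   vertex 0.5 3.5 5.0
   vertex 4.0 4.0 3.0
  endloop
 endfacet
 facet normal -0.455 -0.796 0.398
  outer loop
   vertex 0.5 2.0 2.0
   vertex 4.0 1.0 4.0
   vertex 0.5 3.5 5.0
  endloop
 endfacet
 facet normal 0.000 -0.894 -0.447
  outer loop
   vertex 0.5 2.0 2.0
   vertex 2.5 2.5 1.0
   vertex 4.0 1.0 4.0
  endloop
 endfacet
 facet normal -0.802 0.535 -0.267
  outer loop
   vertex 0.5 2.0 2.0
   vertex 0.5 3.5 5.0
   vertex 2.5 5.0 2.0
  endloop
 endfacet
 facet normal -0.487 0.324 -0.811
  outer loop
   vertex 0.5 2.0 2.0
   vertex 2.5 5.0 2.0
   vertex 2.5 2.5 1.0
  endloop
 endfacet
 facet normal 1.000 0.000 0.000
  outer loop
   vertex 4.0 3.0 1.5
   vertex 4.0 4.0 3.0
   vertex 4.0 1.0 4.0
  endloop
 endfacet
 facet normal 0.424 -0.707 -0.566
  outer loop
   vertex 4.0 3.0 1.5
   vertex 4.0 1.0 4.0
   vertex 2.5 2.5 1.0
  endloop
 endfacet
 facet normal 0.679 0.611 -0.407
  outer loop
   vertex 4.0 3.0 1.5
   vertex 2.5 5.0 2.0
   vertex 4.0 4.0 3.0
  endloop
 endfacet
 facet normal 0.183 0.365 -0.913
  outer loop
   vertex 4.0 3.0 1.5
   vertex 2.5 2.5 1.0
   vertex 2.5 5.0 2.0
  endloop
 endfacet
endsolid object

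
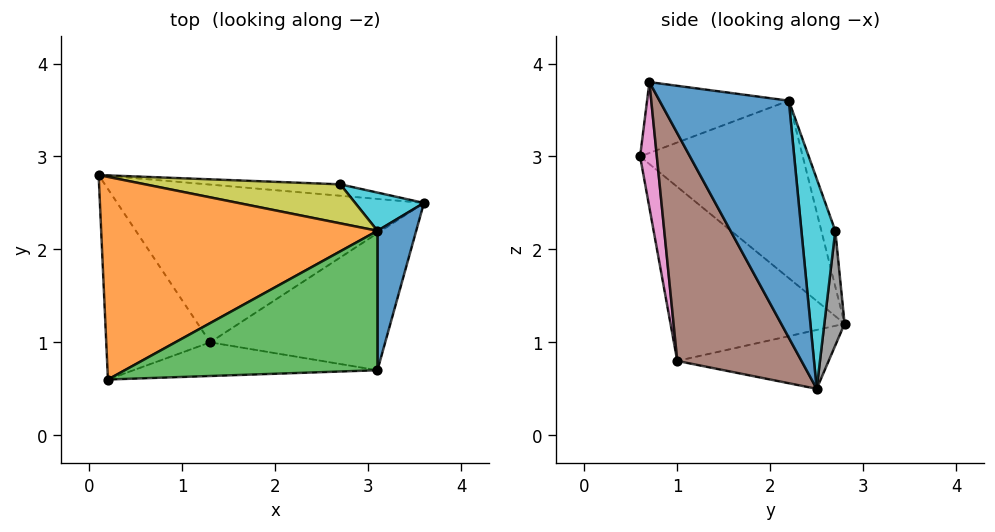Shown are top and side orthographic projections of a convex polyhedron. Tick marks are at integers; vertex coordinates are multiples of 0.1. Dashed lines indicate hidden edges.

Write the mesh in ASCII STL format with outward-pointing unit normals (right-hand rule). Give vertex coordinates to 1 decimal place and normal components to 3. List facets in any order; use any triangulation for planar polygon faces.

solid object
 facet normal 0.987 0.021 0.161
  outer loop
   vertex 3.1 2.2 3.6
   vertex 3.1 0.7 3.8
   vertex 3.6 2.5 0.5
  endloop
 endfacet
 facet normal -0.450 0.553 0.701
  outer loop
   vertex 3.1 2.2 3.6
   vertex 0.1 2.8 1.2
   vertex 0.2 0.6 3.0
  endloop
 endfacet
 facet normal -0.268 0.127 0.955
  outer loop
   vertex 3.1 2.2 3.6
   vertex 0.2 0.6 3.0
   vertex 3.1 0.7 3.8
  endloop
 endfacet
 facet normal -0.188 0.092 -0.978
  outer loop
   vertex 1.3 1.0 0.8
   vertex 0.1 2.8 1.2
   vertex 3.6 2.5 0.5
  endloop
 endfacet
 facet normal -0.780 -0.417 -0.466
  outer loop
   vertex 1.3 1.0 0.8
   vertex 0.2 0.6 3.0
   vertex 0.1 2.8 1.2
  endloop
 endfacet
 facet normal 0.475 -0.801 -0.365
  outer loop
   vertex 1.3 1.0 0.8
   vertex 3.6 2.5 0.5
   vertex 3.1 0.7 3.8
  endloop
 endfacet
 facet normal 0.073 -0.987 -0.143
  outer loop
   vertex 1.3 1.0 0.8
   vertex 3.1 0.7 3.8
   vertex 0.2 0.6 3.0
  endloop
 endfacet
 facet normal 0.069 0.994 -0.080
  outer loop
   vertex 2.7 2.7 2.2
   vertex 3.6 2.5 0.5
   vertex 0.1 2.8 1.2
  endloop
 endfacet
 facet normal -0.103 0.927 0.361
  outer loop
   vertex 2.7 2.7 2.2
   vertex 0.1 2.8 1.2
   vertex 3.1 2.2 3.6
  endloop
 endfacet
 facet normal 0.497 0.853 0.163
  outer loop
   vertex 2.7 2.7 2.2
   vertex 3.1 2.2 3.6
   vertex 3.6 2.5 0.5
  endloop
 endfacet
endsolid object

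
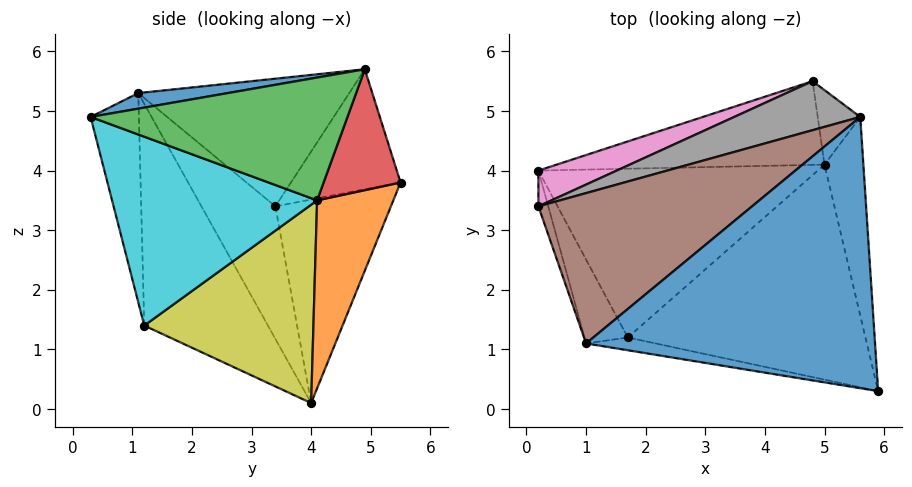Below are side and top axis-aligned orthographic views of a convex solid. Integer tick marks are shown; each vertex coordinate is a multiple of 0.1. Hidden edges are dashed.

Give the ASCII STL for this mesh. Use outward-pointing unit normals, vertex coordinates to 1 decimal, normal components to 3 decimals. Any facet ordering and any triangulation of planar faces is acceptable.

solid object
 facet normal 0.053 -0.168 0.984
  outer loop
   vertex 1.0 1.1 5.3
   vertex 5.9 0.3 4.9
   vertex 5.6 4.9 5.7
  endloop
 endfacet
 facet normal 0.556 0.249 -0.793
  outer loop
   vertex 5.0 4.1 3.5
   vertex 0.2 4.0 0.1
   vertex 4.8 5.5 3.8
  endloop
 endfacet
 facet normal 0.947 0.114 -0.300
  outer loop
   vertex 5.0 4.1 3.5
   vertex 5.6 4.9 5.7
   vertex 5.9 0.3 4.9
  endloop
 endfacet
 facet normal 0.924 0.202 -0.325
  outer loop
   vertex 5.0 4.1 3.5
   vertex 4.8 5.5 3.8
   vertex 5.6 4.9 5.7
  endloop
 endfacet
 facet normal -0.923 -0.378 -0.069
  outer loop
   vertex 0.2 3.4 3.4
   vertex 0.2 4.0 0.1
   vertex 1.0 1.1 5.3
  endloop
 endfacet
 facet normal -0.453 0.469 0.758
  outer loop
   vertex 0.2 3.4 3.4
   vertex 1.0 1.1 5.3
   vertex 5.6 4.9 5.7
  endloop
 endfacet
 facet normal -0.421 0.892 0.162
  outer loop
   vertex 0.2 3.4 3.4
   vertex 4.8 5.5 3.8
   vertex 0.2 4.0 0.1
  endloop
 endfacet
 facet normal -0.406 0.808 0.426
  outer loop
   vertex 0.2 3.4 3.4
   vertex 5.6 4.9 5.7
   vertex 4.8 5.5 3.8
  endloop
 endfacet
 facet normal 0.578 -0.068 -0.813
  outer loop
   vertex 1.7 1.2 1.4
   vertex 0.2 4.0 0.1
   vertex 5.0 4.1 3.5
  endloop
 endfacet
 facet normal 0.616 -0.140 -0.775
  outer loop
   vertex 1.7 1.2 1.4
   vertex 5.0 4.1 3.5
   vertex 5.9 0.3 4.9
  endloop
 endfacet
 facet normal -0.836 -0.524 -0.163
  outer loop
   vertex 1.7 1.2 1.4
   vertex 1.0 1.1 5.3
   vertex 0.2 4.0 0.1
  endloop
 endfacet
 facet normal -0.165 -0.985 -0.055
  outer loop
   vertex 1.7 1.2 1.4
   vertex 5.9 0.3 4.9
   vertex 1.0 1.1 5.3
  endloop
 endfacet
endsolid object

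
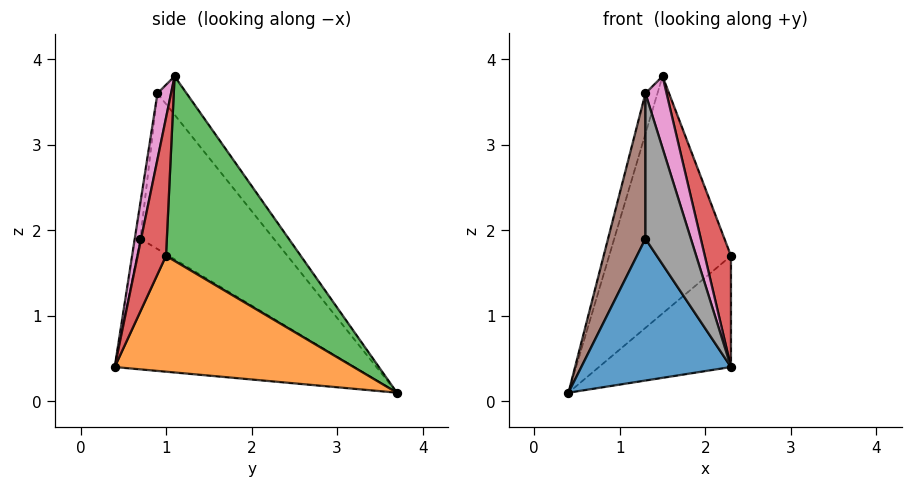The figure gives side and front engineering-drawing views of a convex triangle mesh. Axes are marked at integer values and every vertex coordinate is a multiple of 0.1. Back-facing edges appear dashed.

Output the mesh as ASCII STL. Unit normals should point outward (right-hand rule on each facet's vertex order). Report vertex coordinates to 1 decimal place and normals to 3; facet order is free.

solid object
 facet normal -0.771 -0.482 -0.417
  outer loop
   vertex 1.3 0.7 1.9
   vertex 0.4 3.7 0.1
   vertex 2.3 0.4 0.4
  endloop
 endfacet
 facet normal 0.854 0.472 -0.218
  outer loop
   vertex 2.3 1.0 1.7
   vertex 2.3 0.4 0.4
   vertex 0.4 3.7 0.1
  endloop
 endfacet
 facet normal 0.720 0.650 0.243
  outer loop
   vertex 2.3 1.0 1.7
   vertex 0.4 3.7 0.1
   vertex 1.5 1.1 3.8
  endloop
 endfacet
 facet normal 0.702 -0.646 0.298
  outer loop
   vertex 2.3 1.0 1.7
   vertex 1.5 1.1 3.8
   vertex 2.3 0.4 0.4
  endloop
 endfacet
 facet normal -0.812 0.335 0.477
  outer loop
   vertex 1.3 0.9 3.6
   vertex 1.5 1.1 3.8
   vertex 0.4 3.7 0.1
  endloop
 endfacet
 facet normal -0.962 -0.270 0.032
  outer loop
   vertex 1.3 0.9 3.6
   vertex 0.4 3.7 0.1
   vertex 1.3 0.7 1.9
  endloop
 endfacet
 facet normal 0.518 -0.806 0.288
  outer loop
   vertex 1.3 0.9 3.6
   vertex 2.3 0.4 0.4
   vertex 1.5 1.1 3.8
  endloop
 endfacet
 facet normal -0.122 -0.986 0.116
  outer loop
   vertex 1.3 0.9 3.6
   vertex 1.3 0.7 1.9
   vertex 2.3 0.4 0.4
  endloop
 endfacet
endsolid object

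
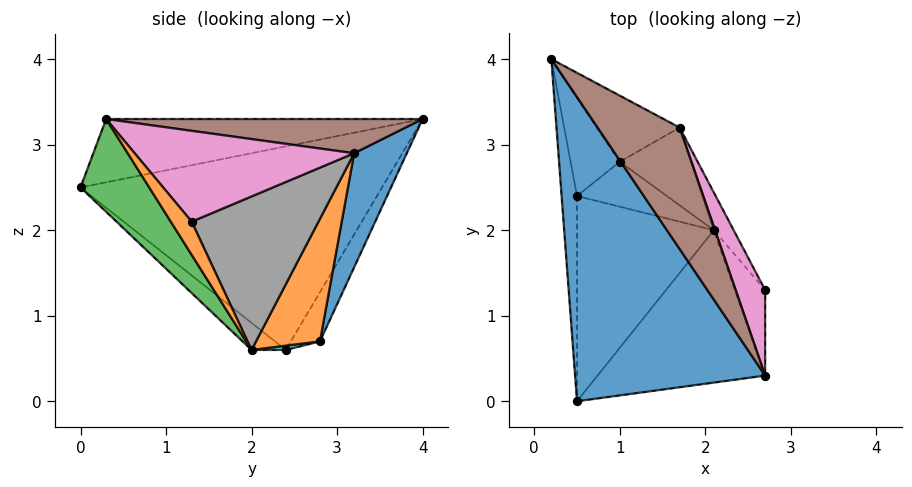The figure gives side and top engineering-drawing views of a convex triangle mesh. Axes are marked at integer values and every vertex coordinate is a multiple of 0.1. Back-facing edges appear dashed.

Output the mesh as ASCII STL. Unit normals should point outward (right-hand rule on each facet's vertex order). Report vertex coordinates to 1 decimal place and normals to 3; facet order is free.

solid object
 facet normal -0.309 -0.209 0.928
  outer loop
   vertex 2.7 0.3 3.3
   vertex 0.2 4.0 3.3
   vertex 0.5 0.0 2.5
  endloop
 endfacet
 facet normal 0.576 -0.628 -0.523
  outer loop
   vertex 2.7 0.3 3.3
   vertex 2.1 2.0 0.6
   vertex 2.7 1.3 2.1
  endloop
 endfacet
 facet normal 0.307 -0.773 -0.555
  outer loop
   vertex 2.7 0.3 3.3
   vertex 0.5 0.0 2.5
   vertex 2.1 2.0 0.6
  endloop
 endfacet
 facet normal -0.995 -0.060 -0.075
  outer loop
   vertex 0.5 2.4 0.6
   vertex 0.5 0.0 2.5
   vertex 0.2 4.0 3.3
  endloop
 endfacet
 facet normal -0.153 -0.613 -0.775
  outer loop
   vertex 0.5 2.4 0.6
   vertex 2.1 2.0 0.6
   vertex 0.5 0.0 2.5
  endloop
 endfacet
 facet normal 0.372 0.252 0.893
  outer loop
   vertex 1.7 3.2 2.9
   vertex 0.2 4.0 3.3
   vertex 2.7 0.3 3.3
  endloop
 endfacet
 facet normal 0.892 0.347 0.290
  outer loop
   vertex 1.7 3.2 2.9
   vertex 2.7 0.3 3.3
   vertex 2.7 1.3 2.1
  endloop
 endfacet
 facet normal 0.859 0.499 -0.111
  outer loop
   vertex 1.7 3.2 2.9
   vertex 2.7 1.3 2.1
   vertex 2.1 2.0 0.6
  endloop
 endfacet
 facet normal -0.485 0.728 -0.485
  outer loop
   vertex 1.0 2.8 0.7
   vertex 0.5 2.4 0.6
   vertex 0.2 4.0 3.3
  endloop
 endfacet
 facet normal 0.047 0.187 -0.981
  outer loop
   vertex 1.0 2.8 0.7
   vertex 2.1 2.0 0.6
   vertex 0.5 2.4 0.6
  endloop
 endfacet
 facet normal 0.391 0.875 -0.284
  outer loop
   vertex 1.0 2.8 0.7
   vertex 0.2 4.0 3.3
   vertex 1.7 3.2 2.9
  endloop
 endfacet
 facet normal 0.540 0.781 -0.314
  outer loop
   vertex 1.0 2.8 0.7
   vertex 1.7 3.2 2.9
   vertex 2.1 2.0 0.6
  endloop
 endfacet
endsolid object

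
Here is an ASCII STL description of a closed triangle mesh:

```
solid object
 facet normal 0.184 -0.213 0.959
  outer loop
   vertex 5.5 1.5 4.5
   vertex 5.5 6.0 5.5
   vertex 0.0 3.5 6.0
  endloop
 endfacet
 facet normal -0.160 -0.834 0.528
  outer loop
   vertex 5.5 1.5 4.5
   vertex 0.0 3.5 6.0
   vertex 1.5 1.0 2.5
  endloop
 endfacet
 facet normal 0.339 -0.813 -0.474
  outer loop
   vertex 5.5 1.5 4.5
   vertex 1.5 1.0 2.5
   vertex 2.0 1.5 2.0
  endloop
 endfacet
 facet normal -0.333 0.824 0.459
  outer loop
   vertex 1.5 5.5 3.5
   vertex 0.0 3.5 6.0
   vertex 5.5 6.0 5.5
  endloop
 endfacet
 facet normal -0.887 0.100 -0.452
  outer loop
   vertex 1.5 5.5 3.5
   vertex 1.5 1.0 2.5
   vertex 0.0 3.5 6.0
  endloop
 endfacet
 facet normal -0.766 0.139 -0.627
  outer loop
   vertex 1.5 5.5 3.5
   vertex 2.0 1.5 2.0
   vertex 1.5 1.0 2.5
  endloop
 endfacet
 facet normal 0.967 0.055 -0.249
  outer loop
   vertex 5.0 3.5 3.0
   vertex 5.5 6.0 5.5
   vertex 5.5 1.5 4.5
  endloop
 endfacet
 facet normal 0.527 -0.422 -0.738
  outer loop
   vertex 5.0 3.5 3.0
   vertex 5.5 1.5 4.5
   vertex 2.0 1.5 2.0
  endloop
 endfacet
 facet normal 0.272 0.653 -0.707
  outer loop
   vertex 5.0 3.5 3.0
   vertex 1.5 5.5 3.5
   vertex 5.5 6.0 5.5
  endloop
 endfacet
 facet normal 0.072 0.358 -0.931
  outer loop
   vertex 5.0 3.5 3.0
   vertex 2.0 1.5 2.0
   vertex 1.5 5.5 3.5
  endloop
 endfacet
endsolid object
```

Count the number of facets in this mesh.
10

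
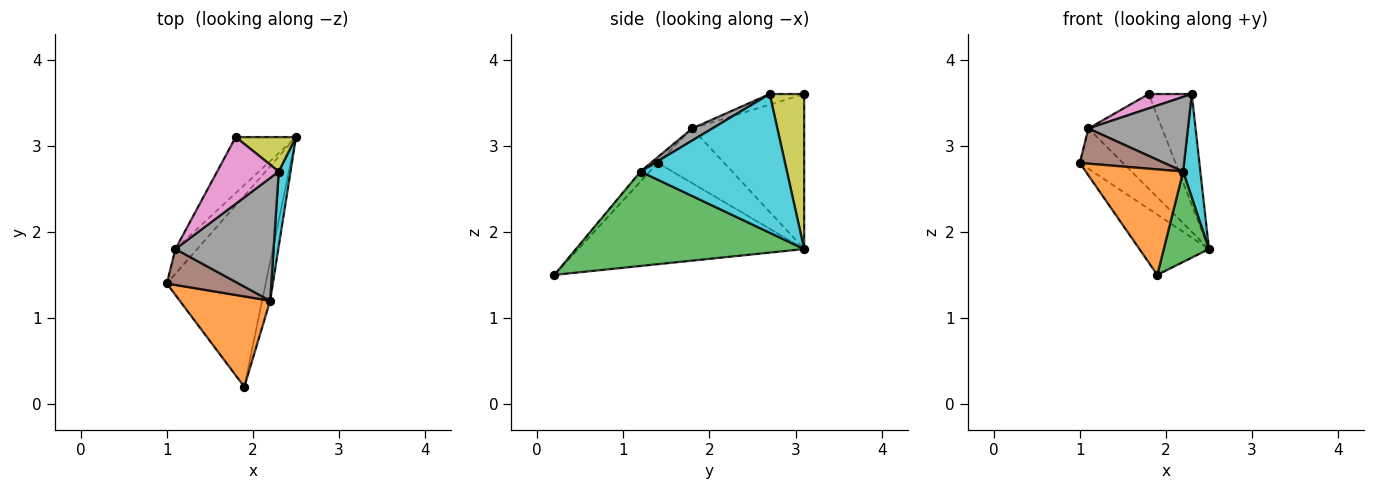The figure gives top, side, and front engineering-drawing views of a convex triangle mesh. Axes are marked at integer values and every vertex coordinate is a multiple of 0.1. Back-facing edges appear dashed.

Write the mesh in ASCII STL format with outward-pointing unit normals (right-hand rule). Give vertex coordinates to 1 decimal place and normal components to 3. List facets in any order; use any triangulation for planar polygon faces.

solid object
 facet normal -0.699 0.215 -0.682
  outer loop
   vertex 1.9 0.2 1.5
   vertex 1.0 1.4 2.8
   vertex 2.5 3.1 1.8
  endloop
 endfacet
 facet normal -0.072 -0.757 0.649
  outer loop
   vertex 2.2 1.2 2.7
   vertex 1.0 1.4 2.8
   vertex 1.9 0.2 1.5
  endloop
 endfacet
 facet normal 0.978 -0.194 -0.083
  outer loop
   vertex 2.2 1.2 2.7
   vertex 1.9 0.2 1.5
   vertex 2.5 3.1 1.8
  endloop
 endfacet
 facet normal -0.796 0.516 -0.317
  outer loop
   vertex 1.1 1.8 3.2
   vertex 2.5 3.1 1.8
   vertex 1.0 1.4 2.8
  endloop
 endfacet
 facet normal -0.794 0.523 -0.309
  outer loop
   vertex 1.1 1.8 3.2
   vertex 1.8 3.1 3.6
   vertex 2.5 3.1 1.8
  endloop
 endfacet
 facet normal -0.057 -0.699 0.713
  outer loop
   vertex 1.1 1.8 3.2
   vertex 1.0 1.4 2.8
   vertex 2.2 1.2 2.7
  endloop
 endfacet
 facet normal -0.166 -0.207 0.964
  outer loop
   vertex 2.3 2.7 3.6
   vertex 1.8 3.1 3.6
   vertex 1.1 1.8 3.2
  endloop
 endfacet
 facet normal 0.104 -0.517 0.850
  outer loop
   vertex 2.3 2.7 3.6
   vertex 1.1 1.8 3.2
   vertex 2.2 1.2 2.7
  endloop
 endfacet
 facet normal 0.607 0.759 0.236
  outer loop
   vertex 2.3 2.7 3.6
   vertex 2.5 3.1 1.8
   vertex 1.8 3.1 3.6
  endloop
 endfacet
 facet normal 0.990 -0.116 0.084
  outer loop
   vertex 2.3 2.7 3.6
   vertex 2.2 1.2 2.7
   vertex 2.5 3.1 1.8
  endloop
 endfacet
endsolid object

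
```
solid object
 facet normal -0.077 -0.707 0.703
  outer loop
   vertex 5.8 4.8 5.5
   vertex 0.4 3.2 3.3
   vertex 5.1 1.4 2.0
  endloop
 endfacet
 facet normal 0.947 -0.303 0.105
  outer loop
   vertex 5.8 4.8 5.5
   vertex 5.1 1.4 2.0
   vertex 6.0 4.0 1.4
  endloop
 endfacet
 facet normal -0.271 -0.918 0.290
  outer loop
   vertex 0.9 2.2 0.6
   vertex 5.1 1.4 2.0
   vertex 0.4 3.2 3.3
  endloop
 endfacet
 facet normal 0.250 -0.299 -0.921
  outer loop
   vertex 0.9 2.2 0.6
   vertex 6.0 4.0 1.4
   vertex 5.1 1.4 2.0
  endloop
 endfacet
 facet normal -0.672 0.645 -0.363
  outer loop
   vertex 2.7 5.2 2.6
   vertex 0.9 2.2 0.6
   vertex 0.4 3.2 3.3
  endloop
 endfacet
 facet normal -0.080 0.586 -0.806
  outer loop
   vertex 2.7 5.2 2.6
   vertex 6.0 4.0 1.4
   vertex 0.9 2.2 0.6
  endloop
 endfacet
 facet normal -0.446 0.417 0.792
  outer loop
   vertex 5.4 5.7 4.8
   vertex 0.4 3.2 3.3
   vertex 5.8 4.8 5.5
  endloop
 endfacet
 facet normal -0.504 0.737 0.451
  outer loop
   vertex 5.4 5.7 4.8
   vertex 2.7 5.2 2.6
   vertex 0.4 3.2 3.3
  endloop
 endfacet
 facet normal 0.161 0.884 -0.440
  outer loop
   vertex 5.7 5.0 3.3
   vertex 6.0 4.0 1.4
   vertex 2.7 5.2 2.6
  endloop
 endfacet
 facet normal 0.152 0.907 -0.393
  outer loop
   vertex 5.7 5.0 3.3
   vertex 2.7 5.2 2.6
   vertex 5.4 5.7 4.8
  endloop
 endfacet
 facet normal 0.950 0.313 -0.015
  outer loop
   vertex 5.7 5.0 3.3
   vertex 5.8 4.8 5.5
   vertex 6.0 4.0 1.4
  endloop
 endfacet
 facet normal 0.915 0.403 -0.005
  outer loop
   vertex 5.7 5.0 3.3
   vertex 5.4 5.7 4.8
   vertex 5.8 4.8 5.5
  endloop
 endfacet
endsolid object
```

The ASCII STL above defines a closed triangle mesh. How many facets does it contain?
12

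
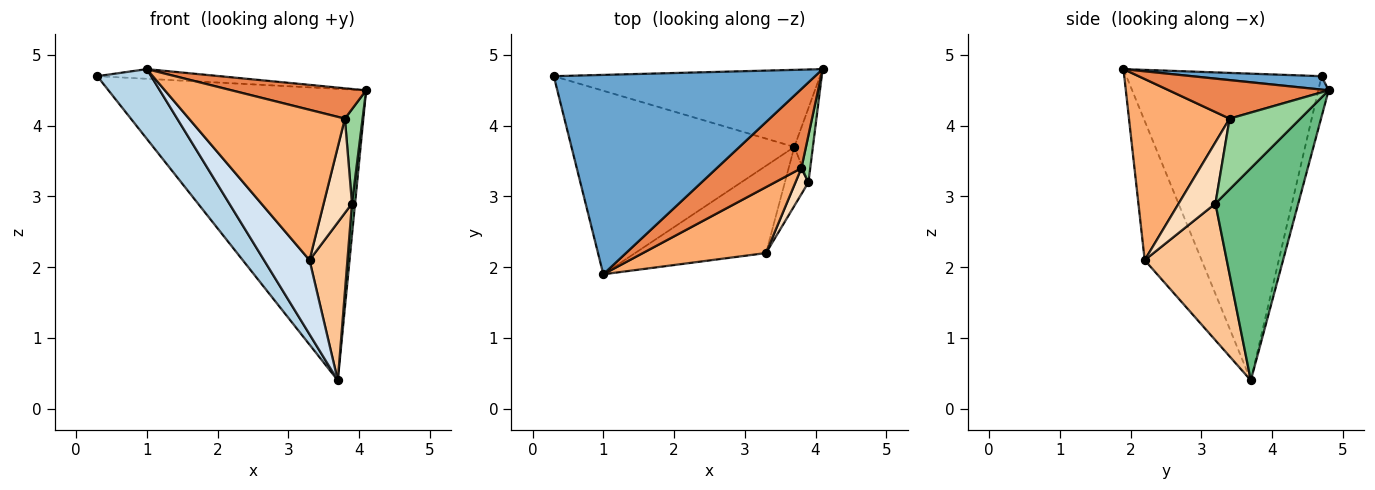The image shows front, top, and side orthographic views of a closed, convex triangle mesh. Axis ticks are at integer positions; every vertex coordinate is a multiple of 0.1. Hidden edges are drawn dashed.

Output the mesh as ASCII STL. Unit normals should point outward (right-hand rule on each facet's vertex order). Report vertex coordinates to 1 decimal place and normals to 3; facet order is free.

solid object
 facet normal 0.051 0.048 0.998
  outer loop
   vertex 1.0 1.9 4.8
   vertex 4.1 4.8 4.5
   vertex 0.3 4.7 4.7
  endloop
 endfacet
 facet normal -0.039 0.966 -0.255
  outer loop
   vertex 3.7 3.7 0.4
   vertex 0.3 4.7 4.7
   vertex 4.1 4.8 4.5
  endloop
 endfacet
 facet normal -0.790 -0.218 -0.574
  outer loop
   vertex 3.7 3.7 0.4
   vertex 1.0 1.9 4.8
   vertex 0.3 4.7 4.7
  endloop
 endfacet
 facet normal -0.629 -0.503 -0.592
  outer loop
   vertex 3.3 2.2 2.1
   vertex 1.0 1.9 4.8
   vertex 3.7 3.7 0.4
  endloop
 endfacet
 facet normal 0.391 -0.329 0.859
  outer loop
   vertex 3.8 3.4 4.1
   vertex 4.1 4.8 4.5
   vertex 1.0 1.9 4.8
  endloop
 endfacet
 facet normal 0.509 -0.788 0.346
  outer loop
   vertex 3.8 3.4 4.1
   vertex 1.0 1.9 4.8
   vertex 3.3 2.2 2.1
  endloop
 endfacet
 facet normal 0.897 -0.414 -0.155
  outer loop
   vertex 3.9 3.2 2.9
   vertex 3.3 2.2 2.1
   vertex 3.7 3.7 0.4
  endloop
 endfacet
 facet normal 0.782 -0.601 0.165
  outer loop
   vertex 3.9 3.2 2.9
   vertex 3.8 3.4 4.1
   vertex 3.3 2.2 2.1
  endloop
 endfacet
 facet normal 0.995 -0.037 -0.087
  outer loop
   vertex 3.9 3.2 2.9
   vertex 3.7 3.7 0.4
   vertex 4.1 4.8 4.5
  endloop
 endfacet
 facet normal 0.963 -0.241 0.120
  outer loop
   vertex 3.9 3.2 2.9
   vertex 4.1 4.8 4.5
   vertex 3.8 3.4 4.1
  endloop
 endfacet
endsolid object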